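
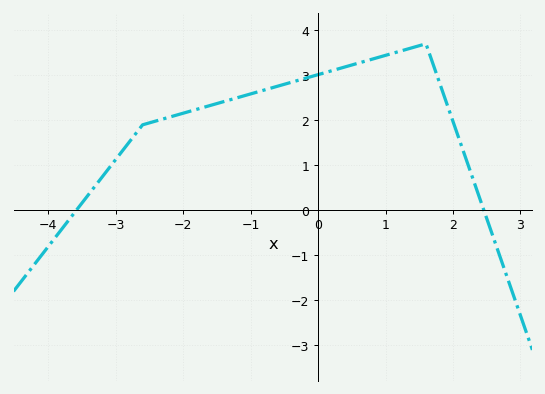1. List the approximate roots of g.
-3.6, 2.4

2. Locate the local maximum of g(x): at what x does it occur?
1.6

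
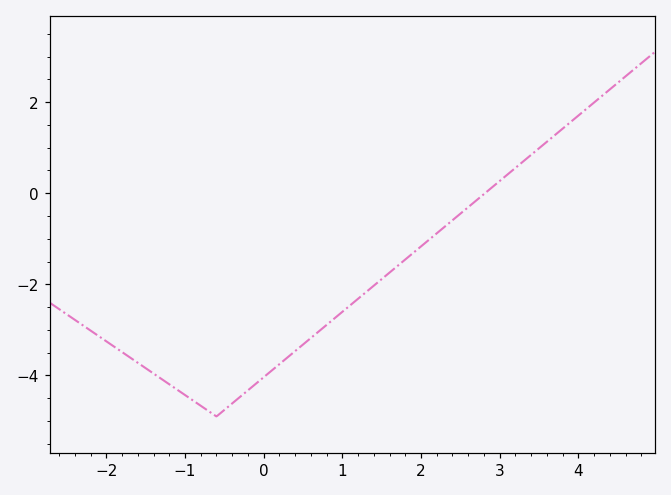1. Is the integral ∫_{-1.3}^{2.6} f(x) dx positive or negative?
negative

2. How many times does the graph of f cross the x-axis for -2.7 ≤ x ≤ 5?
1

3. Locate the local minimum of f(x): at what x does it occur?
-0.6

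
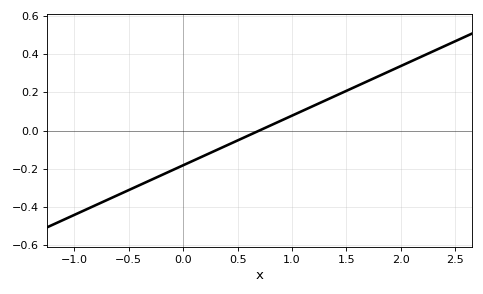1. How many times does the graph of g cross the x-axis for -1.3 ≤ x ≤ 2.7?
1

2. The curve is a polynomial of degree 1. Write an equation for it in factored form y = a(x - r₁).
y = 0.26(x - 0.7)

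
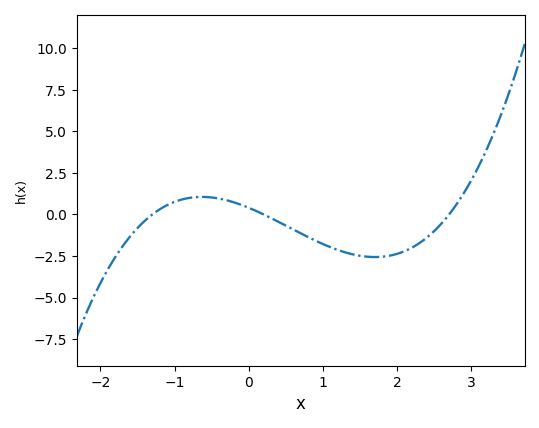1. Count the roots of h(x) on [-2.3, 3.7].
3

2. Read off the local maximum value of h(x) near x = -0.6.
1.06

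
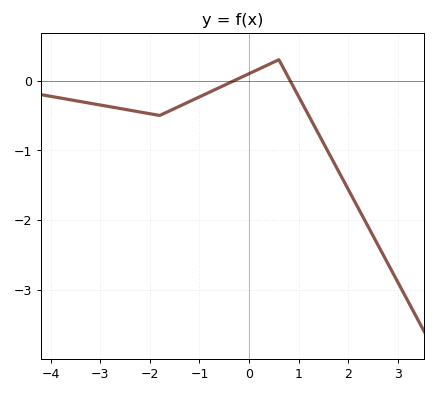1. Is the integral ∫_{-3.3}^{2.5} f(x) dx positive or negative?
negative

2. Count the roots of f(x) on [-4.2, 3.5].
2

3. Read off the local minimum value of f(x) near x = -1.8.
-0.5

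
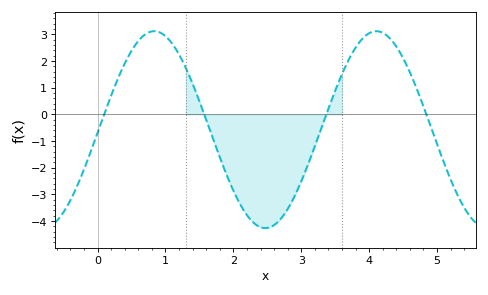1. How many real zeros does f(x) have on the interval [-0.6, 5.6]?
4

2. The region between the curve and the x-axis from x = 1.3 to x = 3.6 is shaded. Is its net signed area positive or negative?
negative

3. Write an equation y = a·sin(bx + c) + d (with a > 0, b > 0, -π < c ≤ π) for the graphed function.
y = 3.69sin(1.9x - 0.03) - 0.57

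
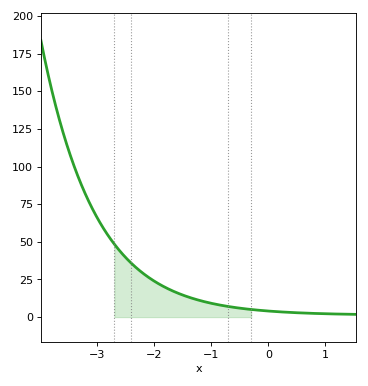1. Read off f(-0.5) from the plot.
5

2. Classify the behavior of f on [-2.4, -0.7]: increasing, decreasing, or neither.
decreasing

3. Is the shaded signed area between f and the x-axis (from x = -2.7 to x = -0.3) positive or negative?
positive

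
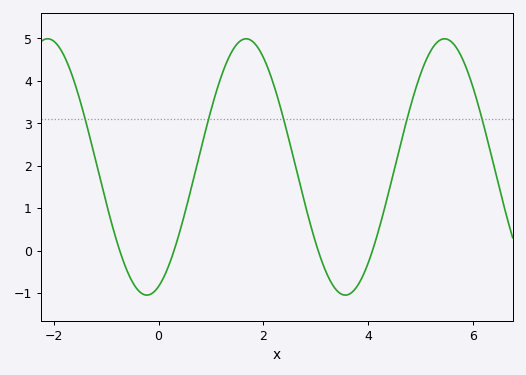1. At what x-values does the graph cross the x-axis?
-0.742, 0.294, 3.04, 4.08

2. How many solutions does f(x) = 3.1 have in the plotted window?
5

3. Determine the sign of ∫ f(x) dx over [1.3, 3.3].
positive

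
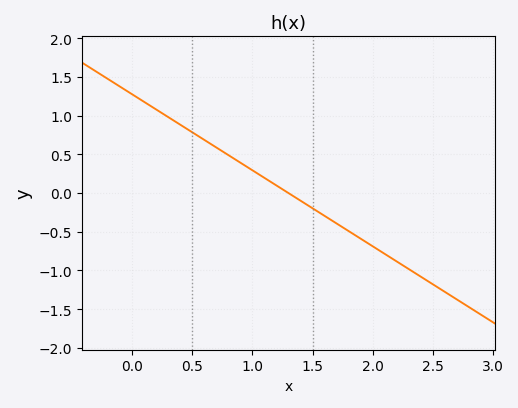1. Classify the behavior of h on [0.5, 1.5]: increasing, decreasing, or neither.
decreasing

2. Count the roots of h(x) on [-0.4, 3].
1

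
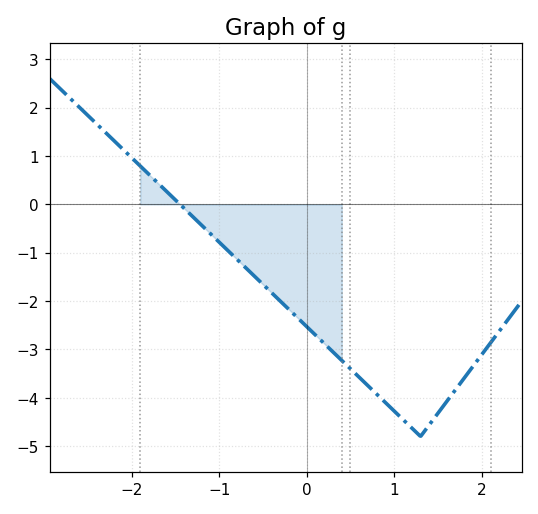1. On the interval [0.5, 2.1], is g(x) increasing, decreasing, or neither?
neither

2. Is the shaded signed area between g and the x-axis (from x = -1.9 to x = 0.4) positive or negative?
negative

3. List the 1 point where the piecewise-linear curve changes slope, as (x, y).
(1.3, -4.8)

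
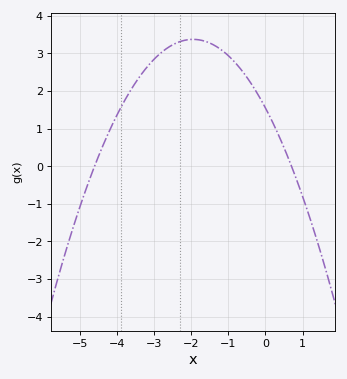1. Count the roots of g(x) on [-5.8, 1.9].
2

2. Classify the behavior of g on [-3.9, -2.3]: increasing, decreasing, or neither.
increasing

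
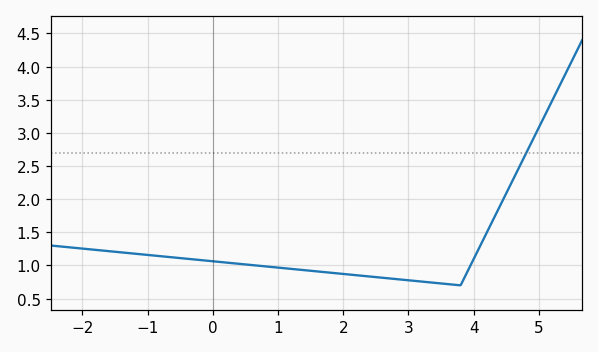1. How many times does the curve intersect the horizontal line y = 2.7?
1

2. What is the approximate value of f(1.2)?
0.95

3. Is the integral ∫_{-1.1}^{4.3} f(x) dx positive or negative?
positive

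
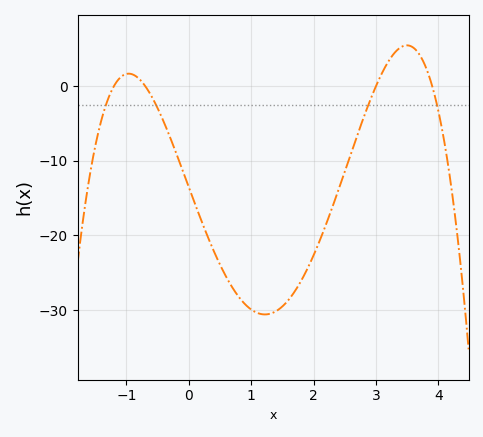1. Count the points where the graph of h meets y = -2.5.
4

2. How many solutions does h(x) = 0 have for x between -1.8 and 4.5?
4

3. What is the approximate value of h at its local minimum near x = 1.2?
-30.6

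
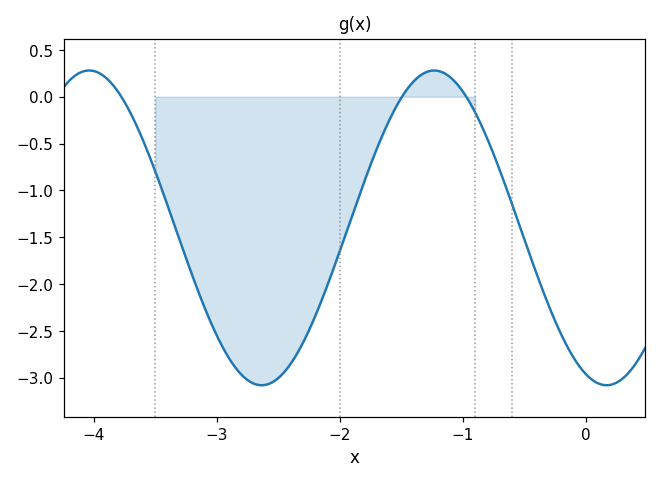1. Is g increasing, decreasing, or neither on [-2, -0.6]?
neither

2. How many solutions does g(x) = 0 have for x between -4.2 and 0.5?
3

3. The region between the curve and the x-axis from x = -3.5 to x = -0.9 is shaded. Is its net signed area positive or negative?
negative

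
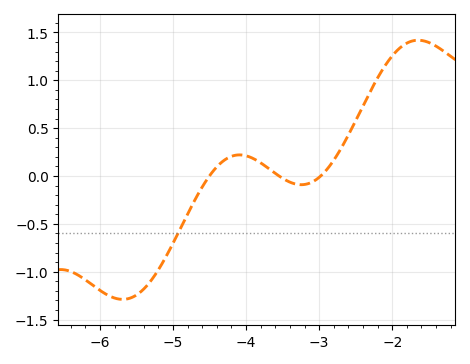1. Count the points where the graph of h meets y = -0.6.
1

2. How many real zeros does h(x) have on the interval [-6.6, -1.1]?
3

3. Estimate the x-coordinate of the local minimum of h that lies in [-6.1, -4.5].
-5.69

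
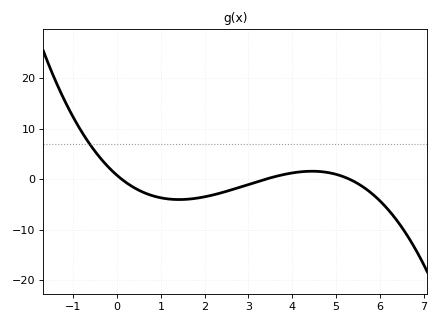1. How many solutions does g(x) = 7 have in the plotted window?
1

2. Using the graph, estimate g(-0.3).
3.32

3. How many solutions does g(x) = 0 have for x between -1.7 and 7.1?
3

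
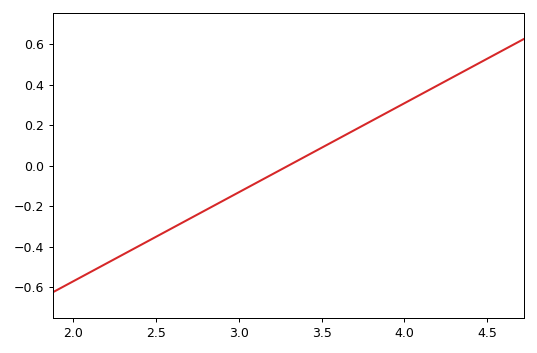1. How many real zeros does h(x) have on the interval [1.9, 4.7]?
1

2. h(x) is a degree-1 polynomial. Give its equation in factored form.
y = 0.44(x - 3.3)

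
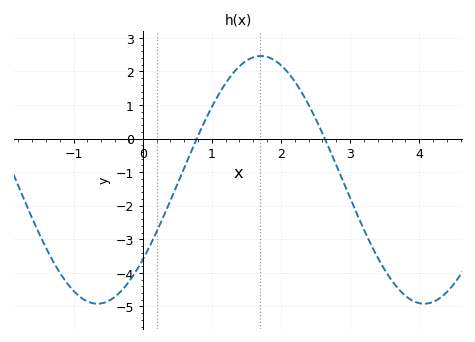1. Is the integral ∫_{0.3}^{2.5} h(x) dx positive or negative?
positive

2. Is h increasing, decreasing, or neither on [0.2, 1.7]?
increasing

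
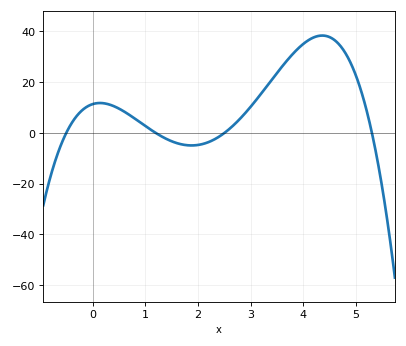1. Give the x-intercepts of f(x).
-0.5, 1.2, 2.5, 5.3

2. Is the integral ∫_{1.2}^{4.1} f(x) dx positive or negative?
positive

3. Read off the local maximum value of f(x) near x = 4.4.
38.4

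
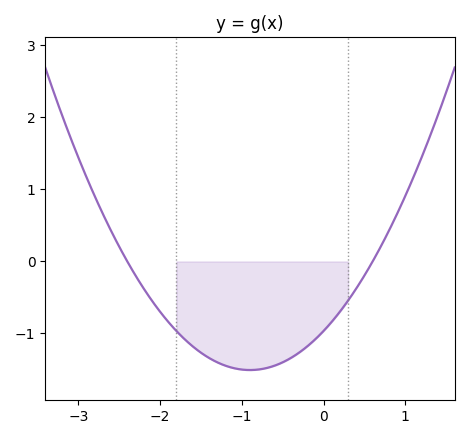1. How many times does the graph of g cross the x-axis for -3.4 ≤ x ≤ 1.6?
2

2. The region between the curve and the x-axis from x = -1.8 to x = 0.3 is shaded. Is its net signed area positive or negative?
negative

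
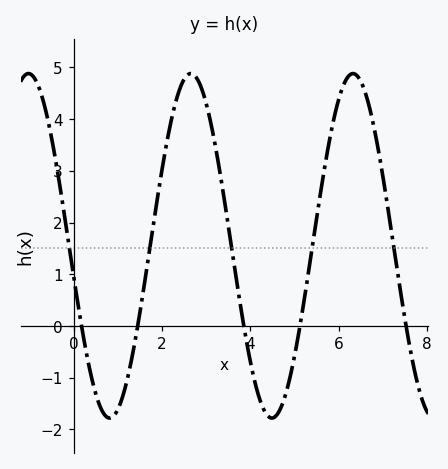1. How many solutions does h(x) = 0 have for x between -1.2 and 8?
5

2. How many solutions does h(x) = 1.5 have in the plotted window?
5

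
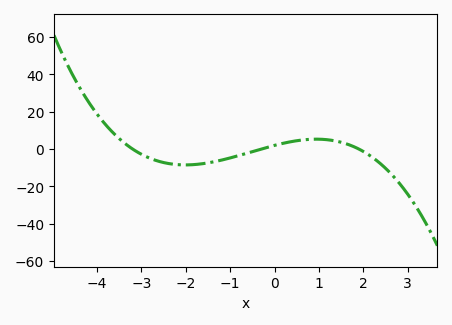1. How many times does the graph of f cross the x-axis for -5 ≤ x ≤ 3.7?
3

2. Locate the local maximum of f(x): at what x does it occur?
1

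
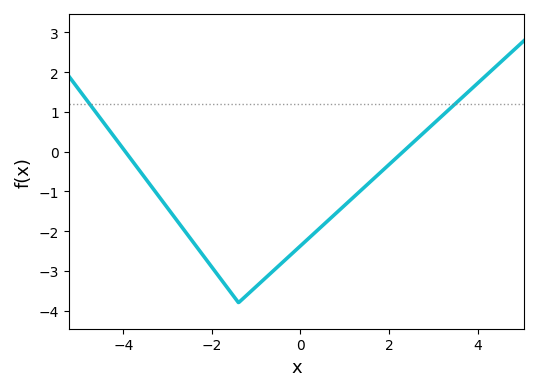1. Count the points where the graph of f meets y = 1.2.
2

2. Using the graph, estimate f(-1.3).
-3.7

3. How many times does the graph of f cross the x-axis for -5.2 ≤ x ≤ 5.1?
2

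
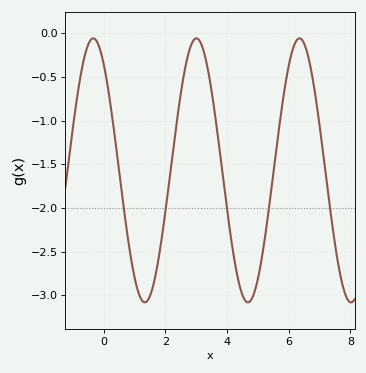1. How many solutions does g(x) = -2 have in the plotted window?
5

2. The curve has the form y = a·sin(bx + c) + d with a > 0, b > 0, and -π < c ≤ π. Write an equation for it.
y = 1.51sin(1.88x + 2.2) - 1.57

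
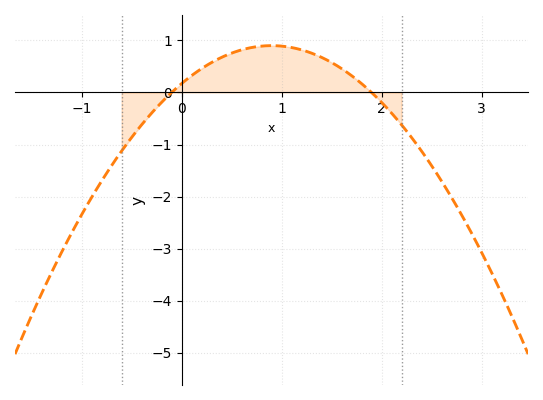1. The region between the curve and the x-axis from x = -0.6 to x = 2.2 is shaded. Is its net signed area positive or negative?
positive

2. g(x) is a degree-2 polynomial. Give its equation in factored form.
y = -0.9(x + 0.1)(x - 1.9)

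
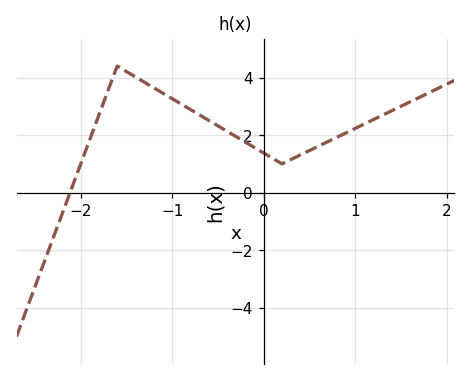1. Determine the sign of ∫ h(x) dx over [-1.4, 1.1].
positive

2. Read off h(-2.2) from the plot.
-0.8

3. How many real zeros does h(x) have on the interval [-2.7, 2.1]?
1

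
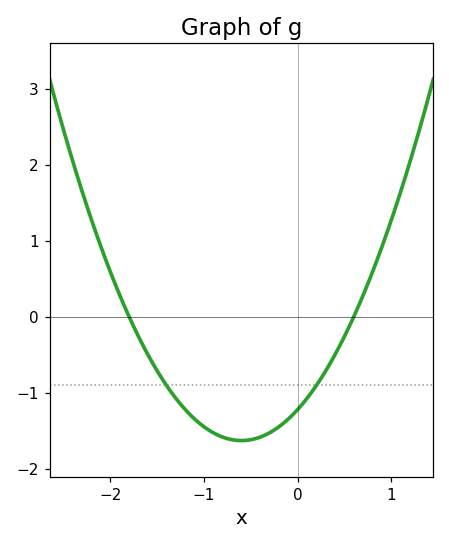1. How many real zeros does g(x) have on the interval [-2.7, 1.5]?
2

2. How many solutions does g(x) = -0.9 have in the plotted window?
2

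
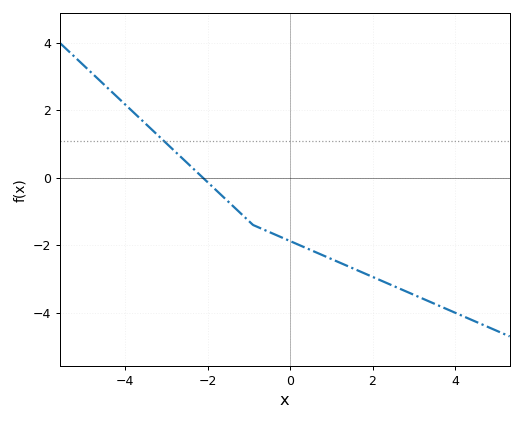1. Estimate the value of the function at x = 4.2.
-4.2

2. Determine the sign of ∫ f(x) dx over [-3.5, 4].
negative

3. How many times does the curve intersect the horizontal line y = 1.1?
1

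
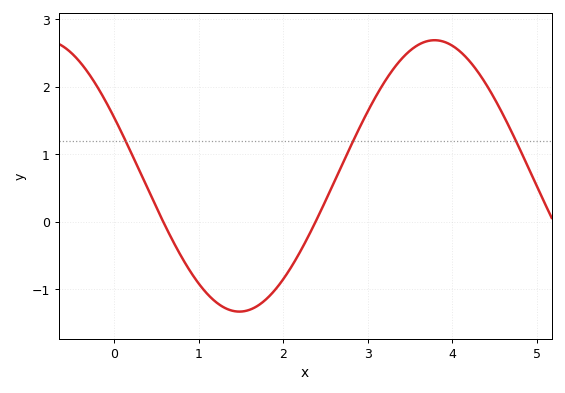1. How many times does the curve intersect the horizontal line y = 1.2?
3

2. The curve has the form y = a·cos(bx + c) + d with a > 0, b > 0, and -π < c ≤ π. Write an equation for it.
y = 2.01cos(1.4x + 1.1) + 0.68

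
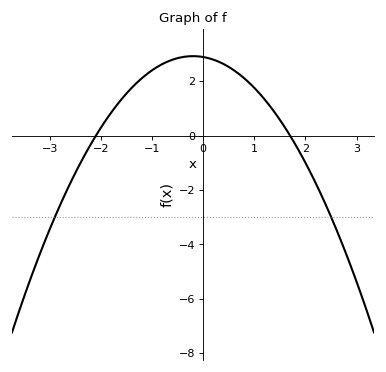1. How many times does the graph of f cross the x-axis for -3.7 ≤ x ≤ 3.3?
2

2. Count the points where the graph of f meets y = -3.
2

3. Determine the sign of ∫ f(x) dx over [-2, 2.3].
positive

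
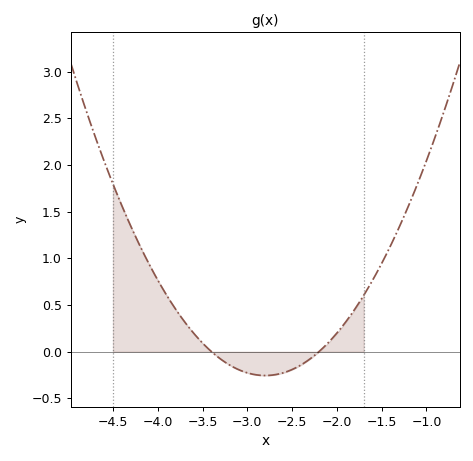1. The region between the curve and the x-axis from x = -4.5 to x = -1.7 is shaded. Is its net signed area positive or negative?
positive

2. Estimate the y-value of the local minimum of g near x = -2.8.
-0.25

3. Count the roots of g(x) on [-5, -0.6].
2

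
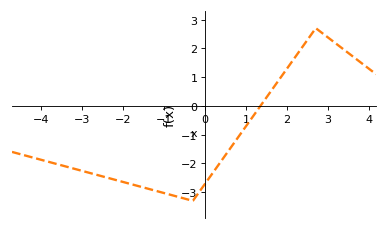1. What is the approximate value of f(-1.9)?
-2.68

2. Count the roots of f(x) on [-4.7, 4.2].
1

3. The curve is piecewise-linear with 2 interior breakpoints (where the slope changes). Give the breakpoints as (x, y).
(-0.3, -3.3); (2.7, 2.7)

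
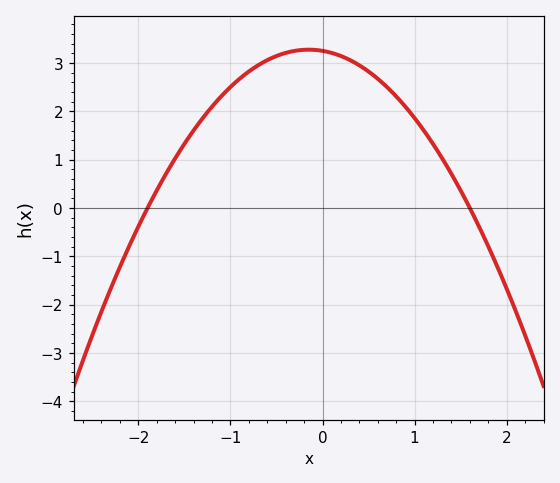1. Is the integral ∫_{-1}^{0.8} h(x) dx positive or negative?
positive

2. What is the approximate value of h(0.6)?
2.68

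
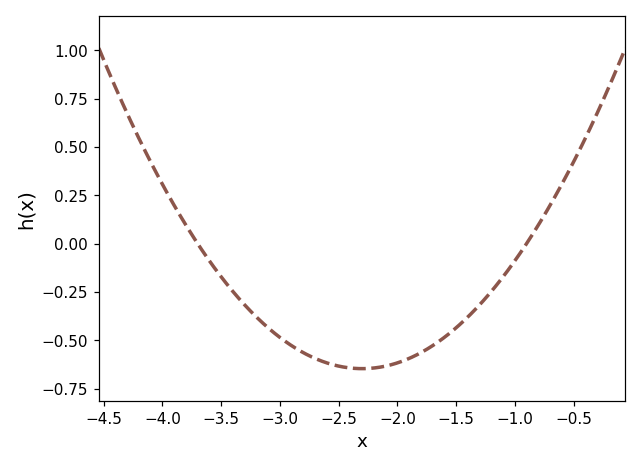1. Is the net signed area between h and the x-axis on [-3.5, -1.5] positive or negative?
negative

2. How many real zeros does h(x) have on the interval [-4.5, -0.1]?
2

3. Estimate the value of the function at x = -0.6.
0.3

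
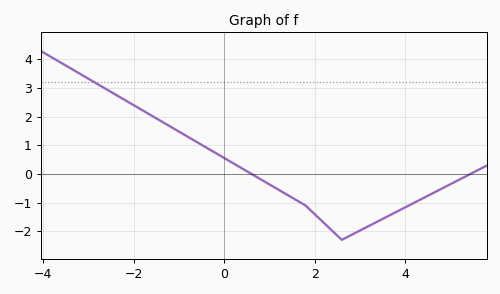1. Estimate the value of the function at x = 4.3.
-0.9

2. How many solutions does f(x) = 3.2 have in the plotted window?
1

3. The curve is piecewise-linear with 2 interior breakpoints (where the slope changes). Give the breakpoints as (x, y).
(1.8, -1.1); (2.6, -2.3)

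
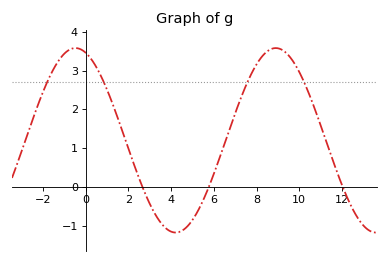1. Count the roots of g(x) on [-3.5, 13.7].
3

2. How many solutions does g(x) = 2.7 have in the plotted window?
4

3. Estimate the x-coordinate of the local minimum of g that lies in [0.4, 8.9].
4.2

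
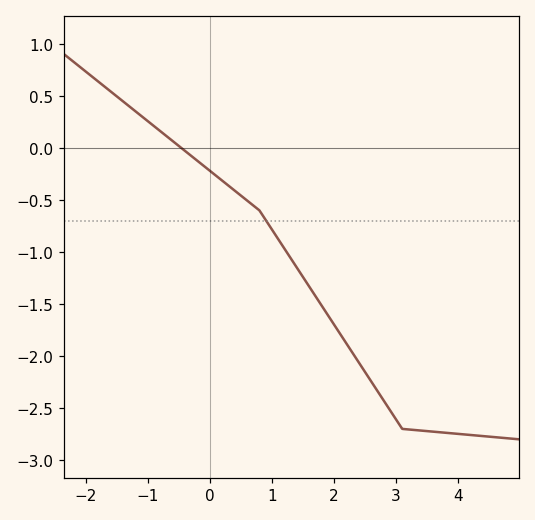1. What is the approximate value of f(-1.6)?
0.545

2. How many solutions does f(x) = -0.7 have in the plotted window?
1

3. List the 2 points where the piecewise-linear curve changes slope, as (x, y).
(0.8, -0.6); (3.1, -2.7)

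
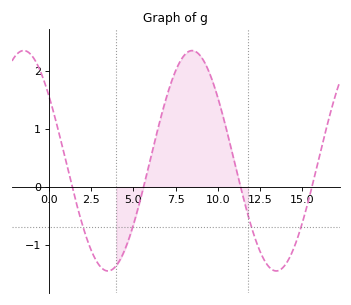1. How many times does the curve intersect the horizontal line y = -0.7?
4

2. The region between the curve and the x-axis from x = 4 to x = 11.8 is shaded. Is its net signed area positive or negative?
positive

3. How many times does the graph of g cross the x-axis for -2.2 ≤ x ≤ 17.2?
4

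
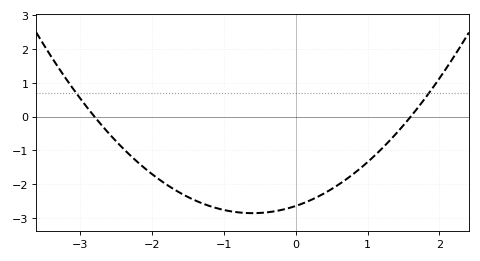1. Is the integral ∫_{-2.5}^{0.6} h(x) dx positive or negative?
negative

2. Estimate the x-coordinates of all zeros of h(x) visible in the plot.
-2.8, 1.6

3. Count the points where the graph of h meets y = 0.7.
2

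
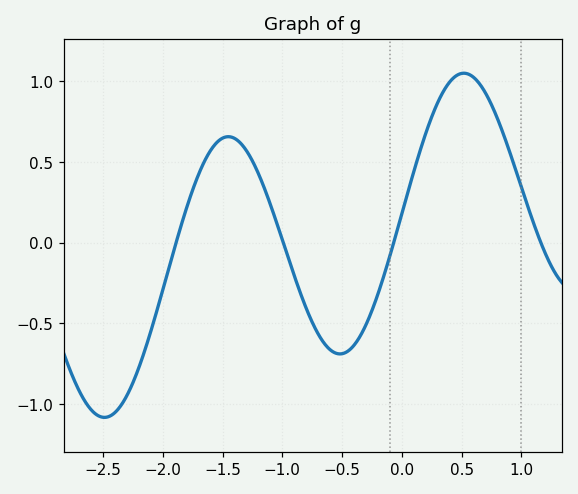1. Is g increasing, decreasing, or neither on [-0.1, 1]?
neither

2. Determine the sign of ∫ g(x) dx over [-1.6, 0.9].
positive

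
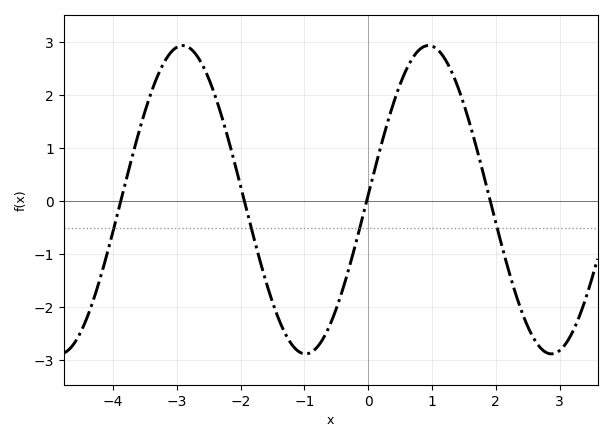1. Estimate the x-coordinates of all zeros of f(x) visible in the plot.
-3.88, -1.94, -0.025, 1.91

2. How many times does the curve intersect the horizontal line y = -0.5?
4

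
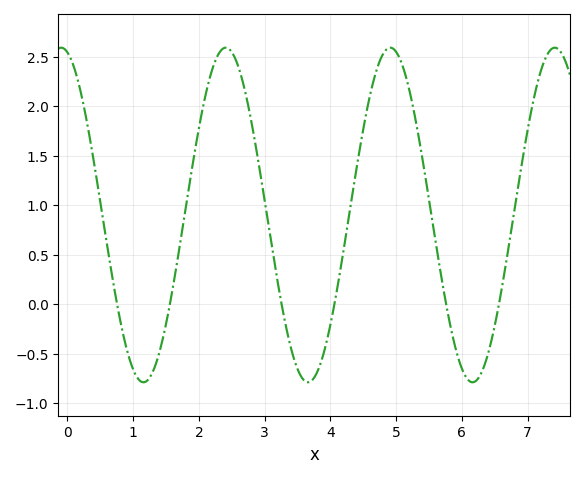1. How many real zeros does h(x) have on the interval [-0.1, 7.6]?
6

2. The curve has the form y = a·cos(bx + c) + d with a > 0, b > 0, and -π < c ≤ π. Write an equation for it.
y = 1.69cos(2.5x + 0.24) + 0.9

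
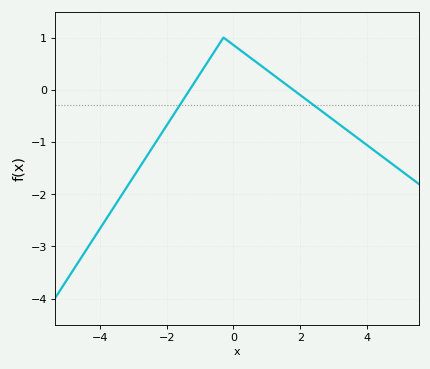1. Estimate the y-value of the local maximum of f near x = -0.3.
1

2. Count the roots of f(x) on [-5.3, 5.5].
2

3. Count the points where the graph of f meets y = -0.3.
2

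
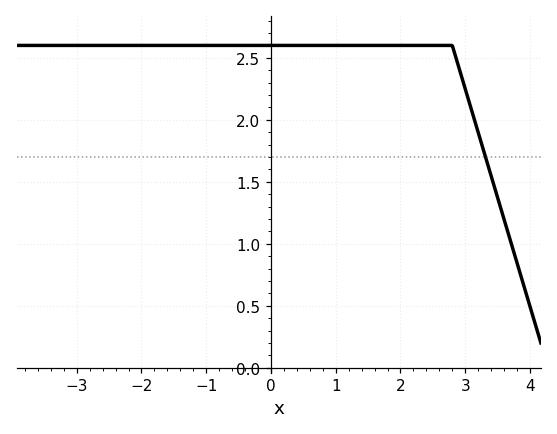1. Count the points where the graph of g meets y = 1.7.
1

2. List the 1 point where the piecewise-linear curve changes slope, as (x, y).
(2.8, 2.6)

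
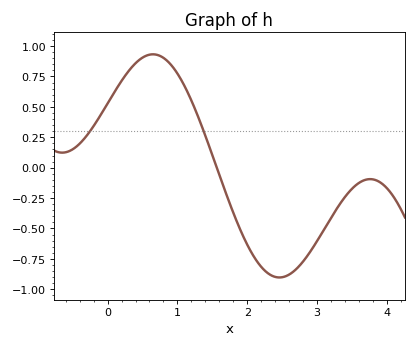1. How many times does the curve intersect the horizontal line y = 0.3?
2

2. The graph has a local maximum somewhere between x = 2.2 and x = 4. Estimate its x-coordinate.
3.8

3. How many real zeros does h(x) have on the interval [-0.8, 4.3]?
1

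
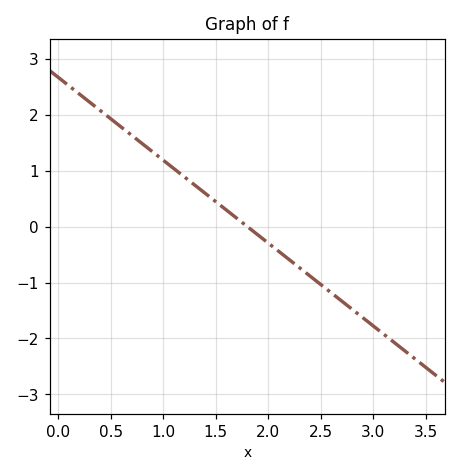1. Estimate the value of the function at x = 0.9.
1.3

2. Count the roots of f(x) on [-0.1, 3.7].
1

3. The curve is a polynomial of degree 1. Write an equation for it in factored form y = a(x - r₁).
y = -1.48(x - 1.8)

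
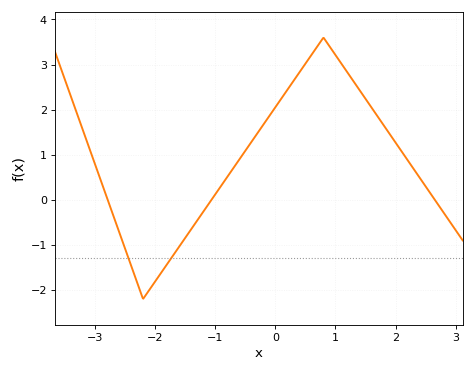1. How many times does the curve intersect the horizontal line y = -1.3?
2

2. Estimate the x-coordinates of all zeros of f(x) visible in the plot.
-2.79, -1.06, 2.65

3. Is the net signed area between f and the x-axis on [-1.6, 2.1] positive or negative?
positive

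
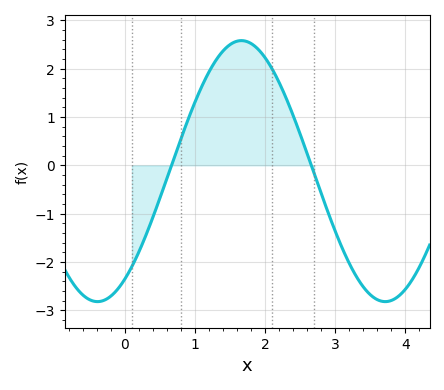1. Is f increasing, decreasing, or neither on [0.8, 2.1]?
neither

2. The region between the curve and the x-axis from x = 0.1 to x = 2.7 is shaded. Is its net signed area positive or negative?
positive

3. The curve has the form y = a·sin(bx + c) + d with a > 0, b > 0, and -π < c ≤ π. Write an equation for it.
y = 2.7sin(1.53x - 0.972) - 0.12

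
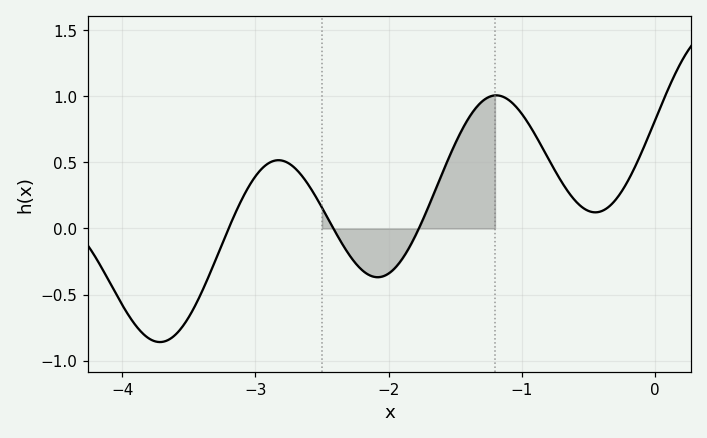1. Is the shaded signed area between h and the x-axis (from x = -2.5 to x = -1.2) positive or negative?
positive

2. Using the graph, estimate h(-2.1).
-0.368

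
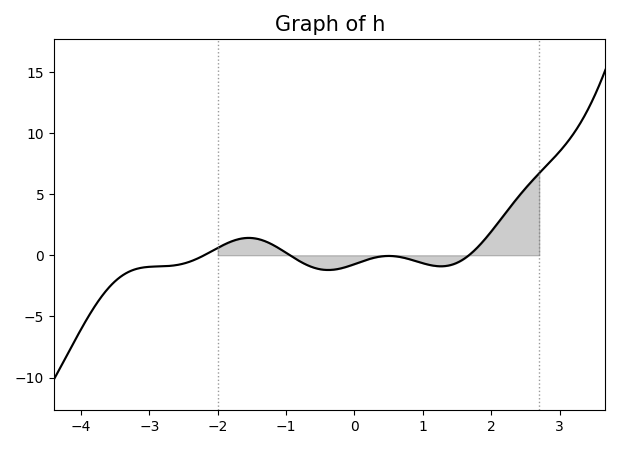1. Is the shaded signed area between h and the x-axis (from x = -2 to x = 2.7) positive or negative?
positive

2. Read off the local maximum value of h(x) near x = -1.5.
1.5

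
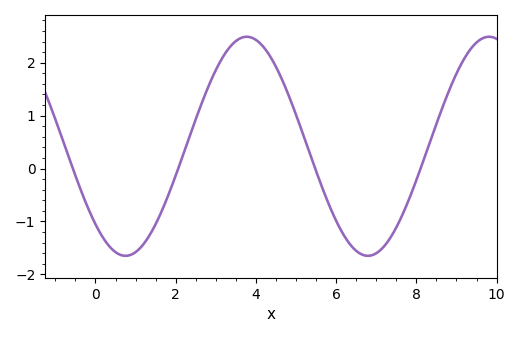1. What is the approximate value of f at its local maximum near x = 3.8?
2.49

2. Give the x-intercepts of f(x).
-0.564, 2.06, 5.48, 8.11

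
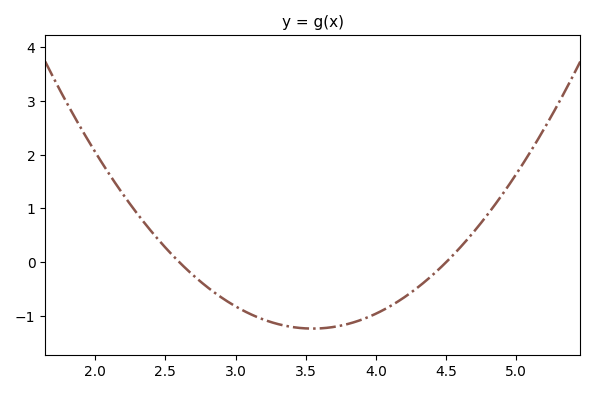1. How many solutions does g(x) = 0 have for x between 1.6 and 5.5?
2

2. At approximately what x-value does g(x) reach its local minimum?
3.55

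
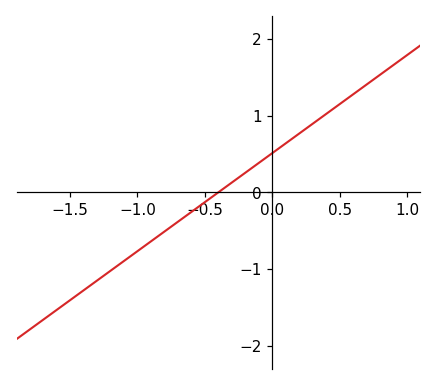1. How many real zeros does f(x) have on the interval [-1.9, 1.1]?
1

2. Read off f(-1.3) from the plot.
-1.15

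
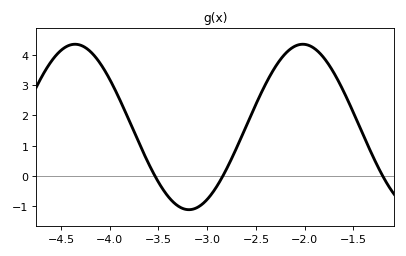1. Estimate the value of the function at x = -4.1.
3.7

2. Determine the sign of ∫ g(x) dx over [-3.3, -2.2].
positive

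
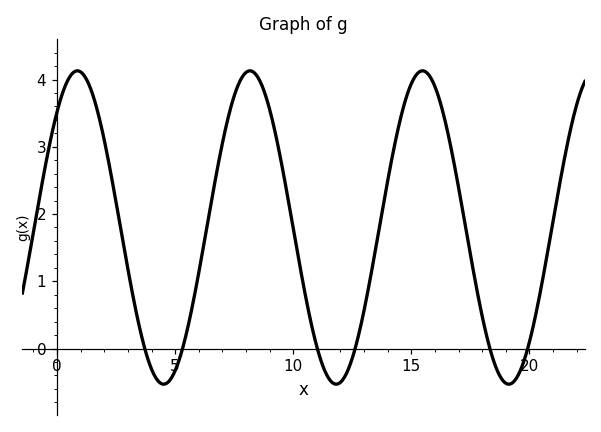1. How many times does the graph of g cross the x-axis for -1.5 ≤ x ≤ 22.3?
6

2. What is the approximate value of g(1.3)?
4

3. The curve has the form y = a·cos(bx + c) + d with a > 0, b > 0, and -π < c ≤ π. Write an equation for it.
y = 2.33cos(0.86x - 0.74) + 1.8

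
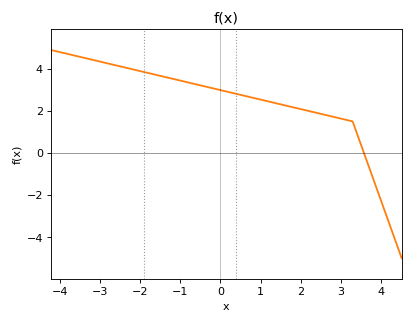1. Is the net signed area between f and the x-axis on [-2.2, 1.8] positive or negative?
positive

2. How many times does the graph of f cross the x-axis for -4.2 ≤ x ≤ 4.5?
1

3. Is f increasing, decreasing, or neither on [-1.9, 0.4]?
decreasing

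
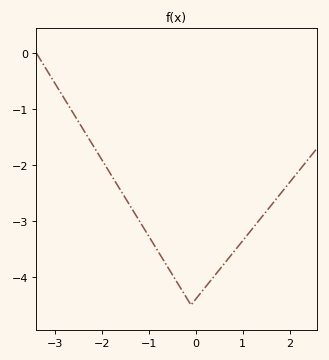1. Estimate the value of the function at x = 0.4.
-3.98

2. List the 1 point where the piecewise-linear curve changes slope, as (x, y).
(-0.1, -4.5)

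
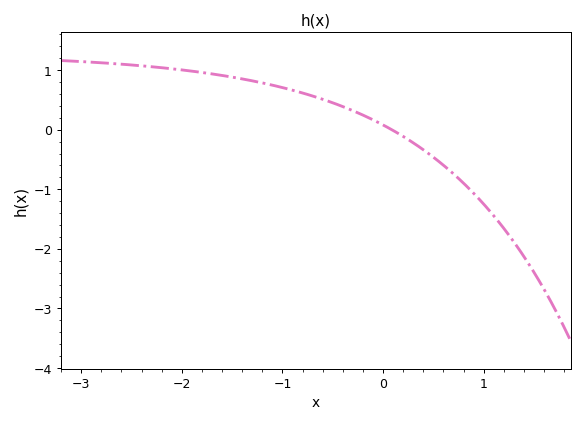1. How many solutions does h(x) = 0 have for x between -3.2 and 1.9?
1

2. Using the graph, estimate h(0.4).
-0.3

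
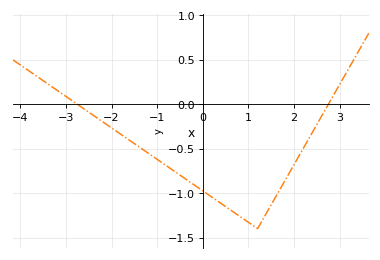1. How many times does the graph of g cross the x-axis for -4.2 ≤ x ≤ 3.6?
2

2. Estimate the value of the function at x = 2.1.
-0.587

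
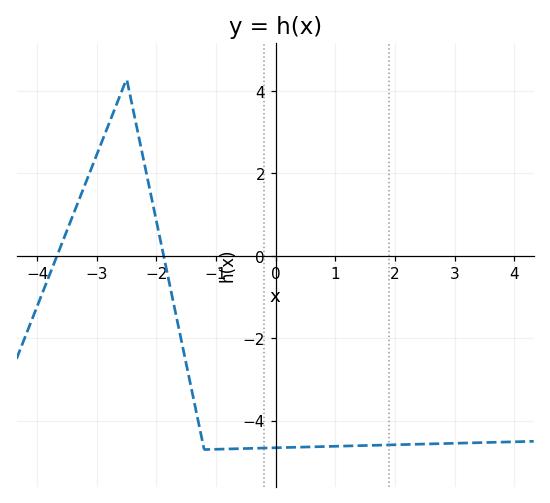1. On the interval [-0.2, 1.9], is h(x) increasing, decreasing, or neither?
increasing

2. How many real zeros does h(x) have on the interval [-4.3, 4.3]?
2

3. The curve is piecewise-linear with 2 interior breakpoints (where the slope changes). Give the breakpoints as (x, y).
(-2.5, 4.3); (-1.2, -4.7)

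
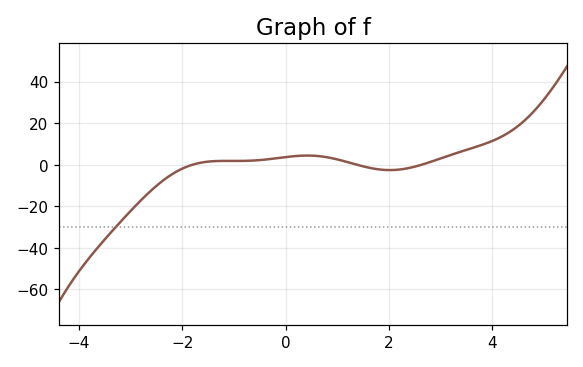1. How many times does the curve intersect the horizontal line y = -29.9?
1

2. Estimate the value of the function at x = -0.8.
1.86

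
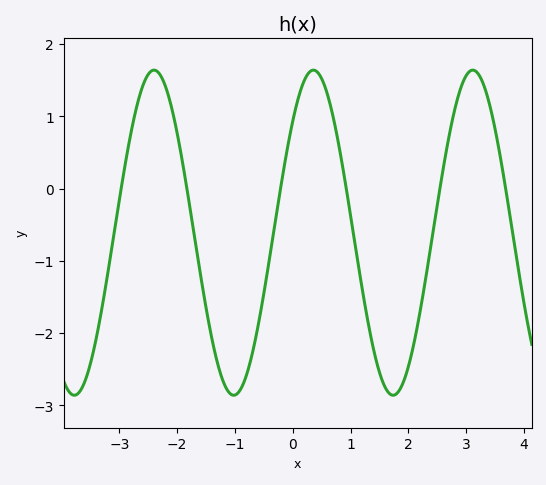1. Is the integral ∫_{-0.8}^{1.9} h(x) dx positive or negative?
negative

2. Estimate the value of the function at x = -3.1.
-0.668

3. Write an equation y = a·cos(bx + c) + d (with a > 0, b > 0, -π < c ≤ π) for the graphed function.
y = 2.25cos(2.28x - 0.812) - 0.61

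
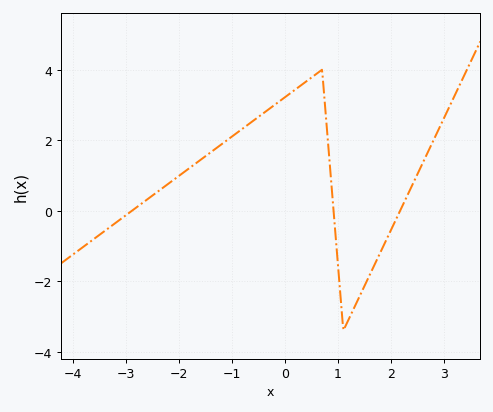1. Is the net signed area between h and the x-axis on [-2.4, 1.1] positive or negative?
positive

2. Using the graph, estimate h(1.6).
-1.81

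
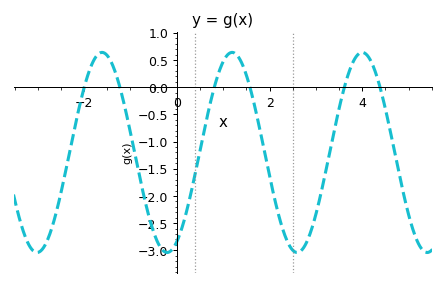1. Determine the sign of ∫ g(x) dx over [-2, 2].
negative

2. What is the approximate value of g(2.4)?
-2.87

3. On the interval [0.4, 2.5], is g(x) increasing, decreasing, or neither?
neither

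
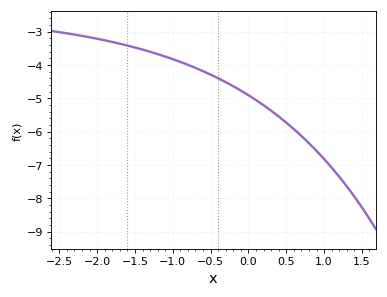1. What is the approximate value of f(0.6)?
-5.9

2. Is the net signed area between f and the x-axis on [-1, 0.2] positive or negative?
negative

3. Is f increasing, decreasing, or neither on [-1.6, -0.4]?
decreasing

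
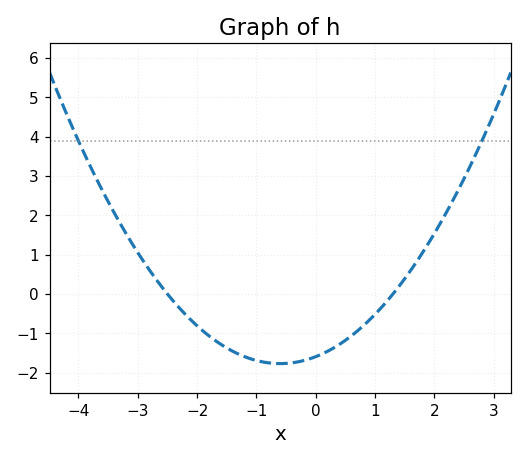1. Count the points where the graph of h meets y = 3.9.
2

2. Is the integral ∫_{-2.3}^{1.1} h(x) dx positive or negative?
negative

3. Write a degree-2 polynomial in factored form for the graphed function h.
y = 0.49(x + 2.5)(x - 1.3)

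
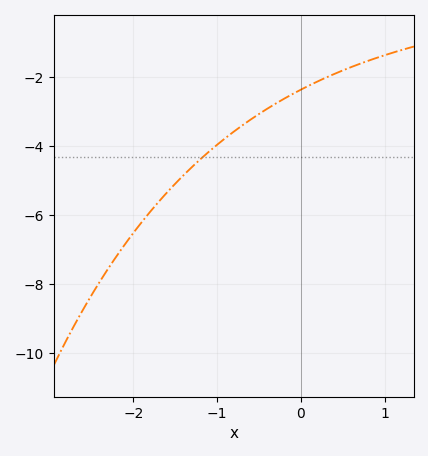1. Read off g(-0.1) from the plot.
-2.4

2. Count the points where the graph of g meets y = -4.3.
1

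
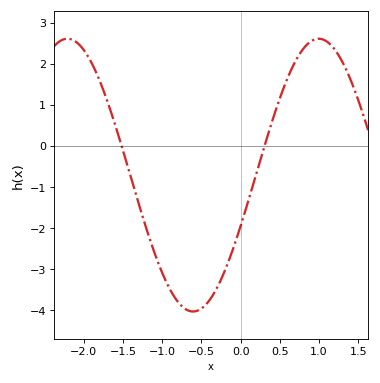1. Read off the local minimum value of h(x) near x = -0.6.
-4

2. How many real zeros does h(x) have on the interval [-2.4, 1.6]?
2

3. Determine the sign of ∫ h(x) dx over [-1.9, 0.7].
negative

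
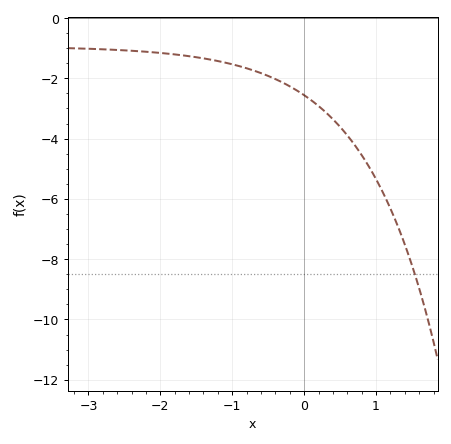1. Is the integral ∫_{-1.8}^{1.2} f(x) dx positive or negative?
negative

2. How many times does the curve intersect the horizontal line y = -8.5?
1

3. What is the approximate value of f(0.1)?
-2.8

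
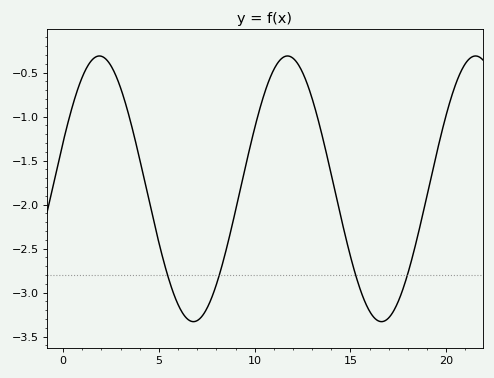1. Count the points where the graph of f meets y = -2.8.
4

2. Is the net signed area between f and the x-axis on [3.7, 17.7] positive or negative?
negative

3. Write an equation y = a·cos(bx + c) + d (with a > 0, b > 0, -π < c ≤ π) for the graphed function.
y = 1.51cos(0.64x - 1.2) - 1.82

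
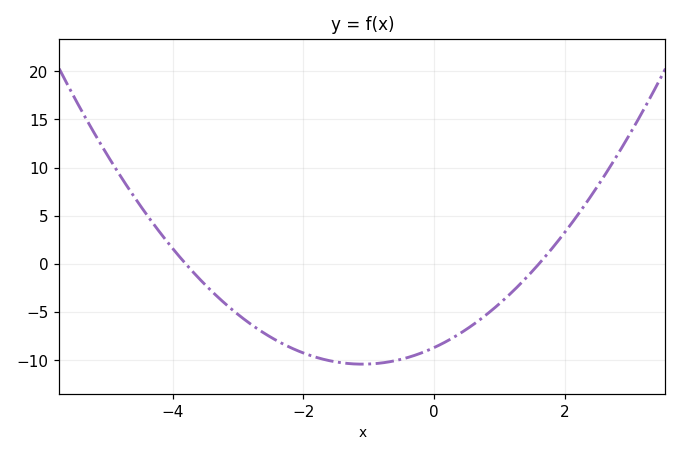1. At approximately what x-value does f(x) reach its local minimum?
-1.1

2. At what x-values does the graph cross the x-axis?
-3.8, 1.6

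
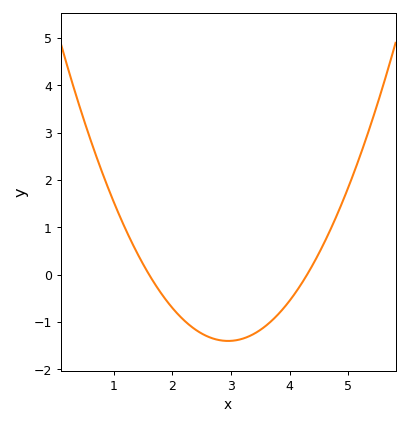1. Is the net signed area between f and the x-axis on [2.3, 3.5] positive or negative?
negative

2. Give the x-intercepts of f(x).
1.6, 4.3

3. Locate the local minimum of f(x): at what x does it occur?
3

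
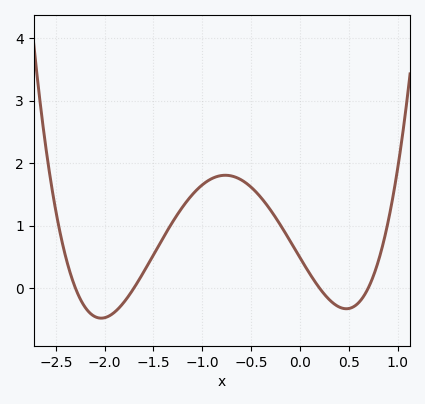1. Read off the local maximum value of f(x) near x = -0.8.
1.8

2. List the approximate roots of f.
-2.3, -1.7, 0.2, 0.7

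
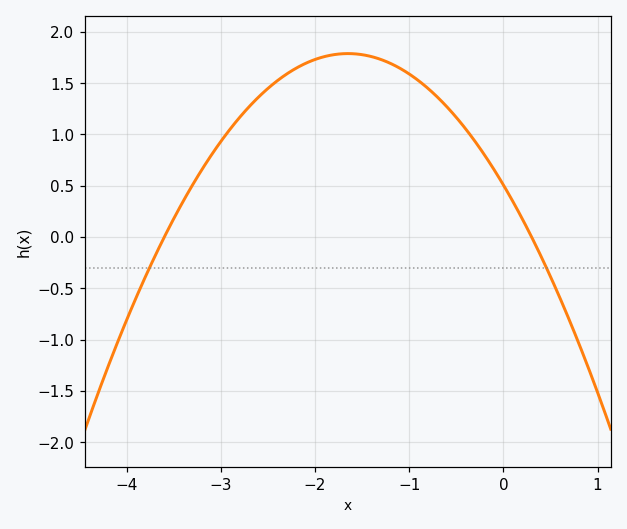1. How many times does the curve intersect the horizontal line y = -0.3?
2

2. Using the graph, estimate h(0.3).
0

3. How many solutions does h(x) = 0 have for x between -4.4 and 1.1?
2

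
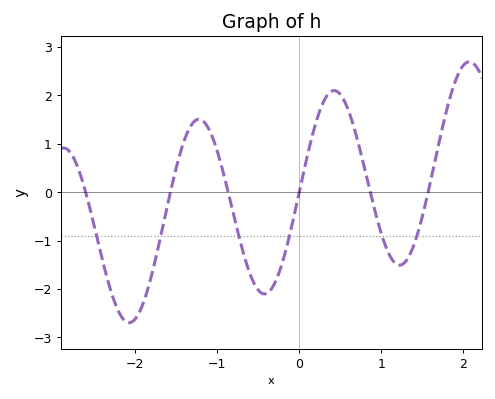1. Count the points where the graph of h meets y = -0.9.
6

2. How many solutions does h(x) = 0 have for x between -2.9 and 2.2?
6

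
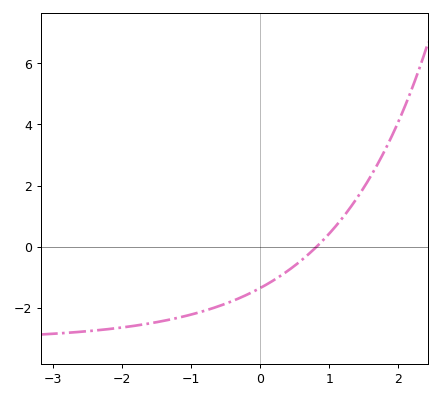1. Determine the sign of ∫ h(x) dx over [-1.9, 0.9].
negative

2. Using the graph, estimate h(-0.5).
-1.87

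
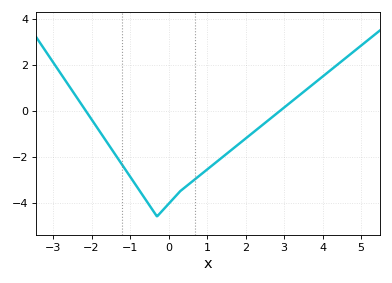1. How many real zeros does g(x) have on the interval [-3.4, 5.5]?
2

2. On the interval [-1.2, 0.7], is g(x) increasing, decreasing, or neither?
neither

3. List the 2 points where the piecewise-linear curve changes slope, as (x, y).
(-0.3, -4.6); (0.3, -3.5)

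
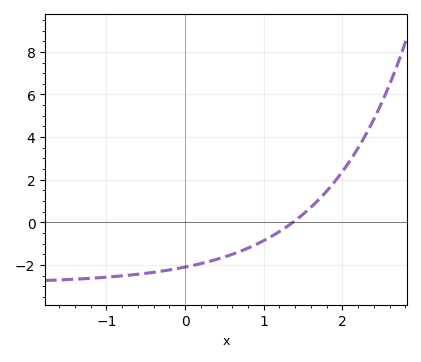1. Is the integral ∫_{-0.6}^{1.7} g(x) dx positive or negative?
negative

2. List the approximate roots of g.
1.37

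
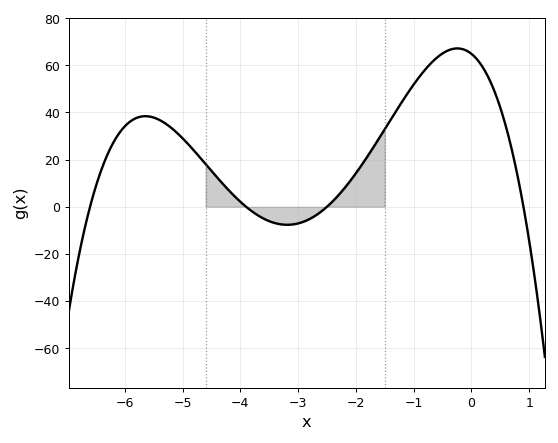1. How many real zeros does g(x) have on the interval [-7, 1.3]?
4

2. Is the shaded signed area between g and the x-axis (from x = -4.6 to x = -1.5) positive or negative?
positive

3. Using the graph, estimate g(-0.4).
66.3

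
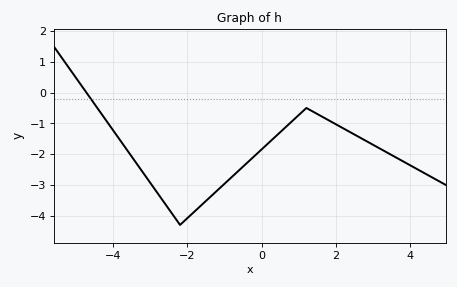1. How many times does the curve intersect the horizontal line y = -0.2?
1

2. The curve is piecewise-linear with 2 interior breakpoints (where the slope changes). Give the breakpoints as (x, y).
(-2.2, -4.3); (1.2, -0.5)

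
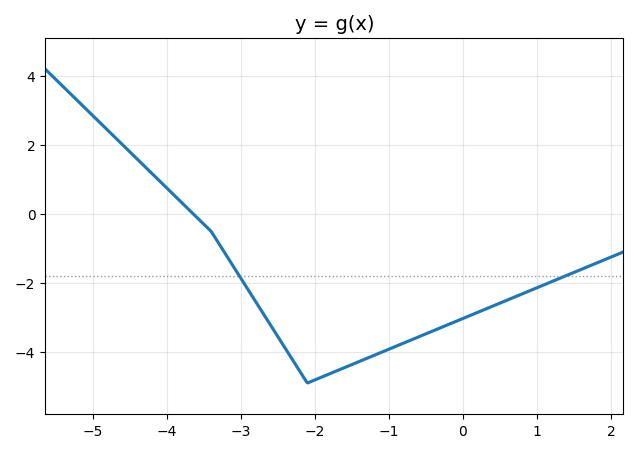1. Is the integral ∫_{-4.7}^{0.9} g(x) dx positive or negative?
negative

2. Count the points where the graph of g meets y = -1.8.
2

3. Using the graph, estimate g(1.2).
-2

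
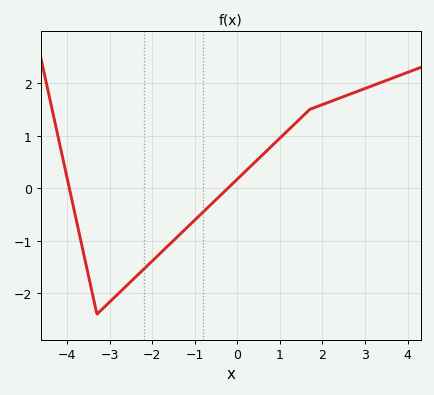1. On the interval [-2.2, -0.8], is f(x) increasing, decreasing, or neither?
increasing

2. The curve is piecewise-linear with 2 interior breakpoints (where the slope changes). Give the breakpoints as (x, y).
(-3.3, -2.4); (1.7, 1.5)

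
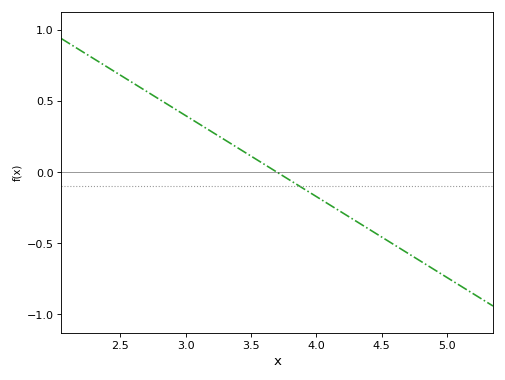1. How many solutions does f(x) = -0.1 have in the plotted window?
1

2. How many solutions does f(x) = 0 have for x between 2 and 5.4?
1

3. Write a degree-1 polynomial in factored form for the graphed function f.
y = -0.57(x - 3.7)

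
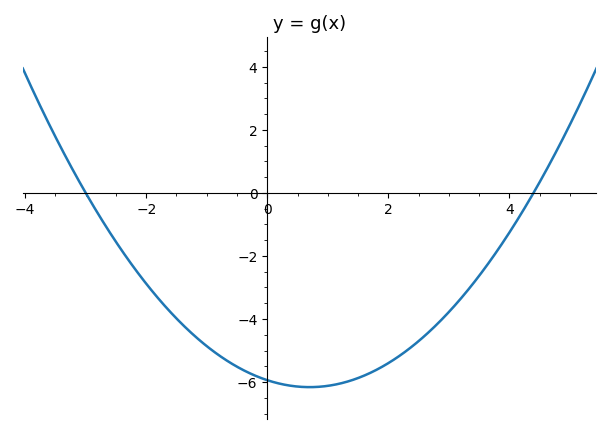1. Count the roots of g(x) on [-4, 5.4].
2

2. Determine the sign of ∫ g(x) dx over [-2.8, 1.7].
negative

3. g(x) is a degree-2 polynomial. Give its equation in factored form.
y = 0.45(x + 3)(x - 4.4)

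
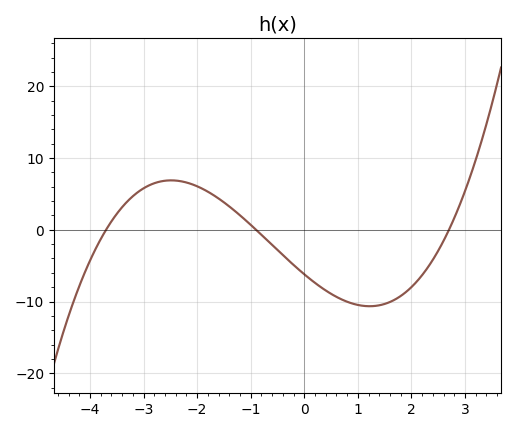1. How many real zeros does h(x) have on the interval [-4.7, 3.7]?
3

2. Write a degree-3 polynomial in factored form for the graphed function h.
y = 0.69(x + 3.7)(x + 0.9)(x - 2.7)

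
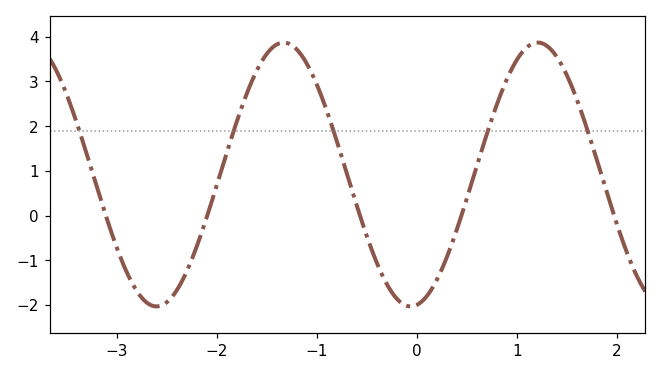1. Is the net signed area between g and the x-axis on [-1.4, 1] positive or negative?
positive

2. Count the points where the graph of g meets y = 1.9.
5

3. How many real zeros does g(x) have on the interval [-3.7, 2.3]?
5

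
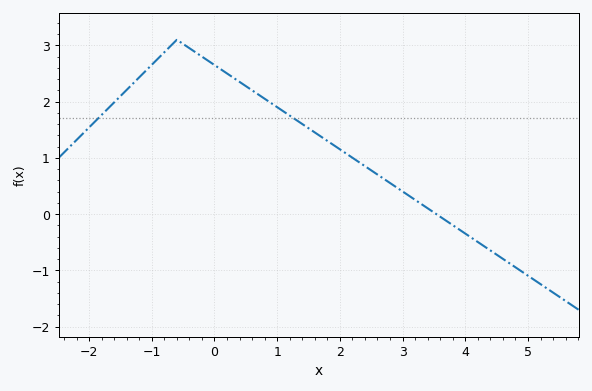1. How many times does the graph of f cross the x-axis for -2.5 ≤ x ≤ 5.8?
1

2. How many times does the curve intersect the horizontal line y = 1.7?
2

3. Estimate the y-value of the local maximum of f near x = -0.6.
3.1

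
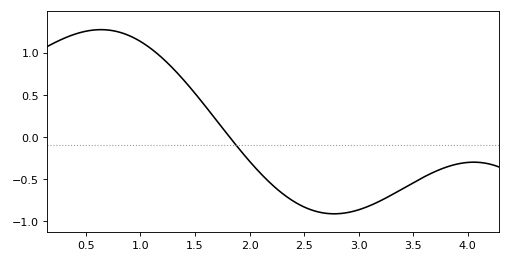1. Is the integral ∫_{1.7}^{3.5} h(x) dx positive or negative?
negative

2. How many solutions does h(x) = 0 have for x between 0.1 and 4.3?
1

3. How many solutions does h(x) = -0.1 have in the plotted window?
1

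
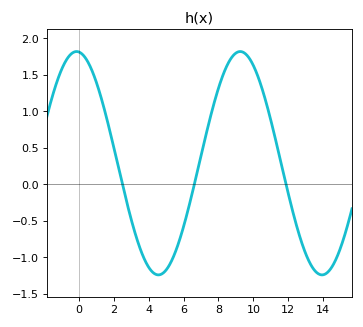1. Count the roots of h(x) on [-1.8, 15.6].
3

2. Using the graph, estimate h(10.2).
1.5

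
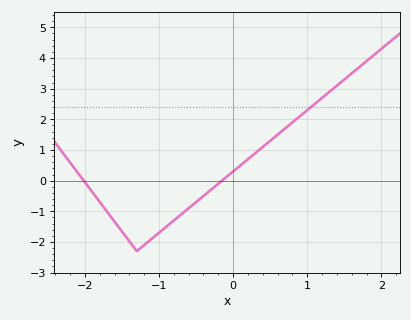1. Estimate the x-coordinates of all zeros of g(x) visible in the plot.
-2, -0.1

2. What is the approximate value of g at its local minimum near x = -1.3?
-2.3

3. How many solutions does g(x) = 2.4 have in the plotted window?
1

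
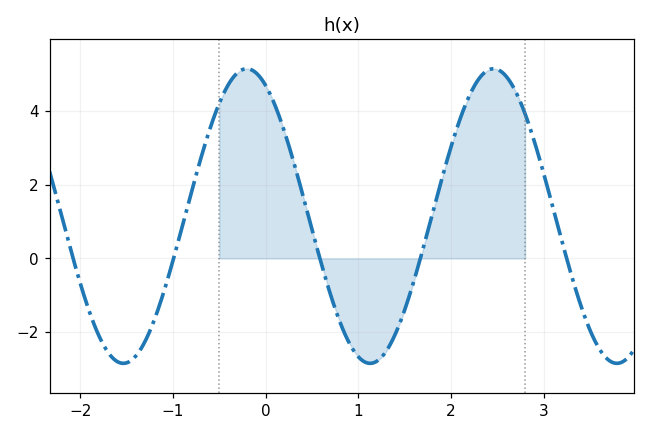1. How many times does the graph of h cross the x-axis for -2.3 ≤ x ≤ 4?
5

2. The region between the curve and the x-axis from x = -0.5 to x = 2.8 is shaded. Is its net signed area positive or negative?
positive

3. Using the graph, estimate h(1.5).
-1.41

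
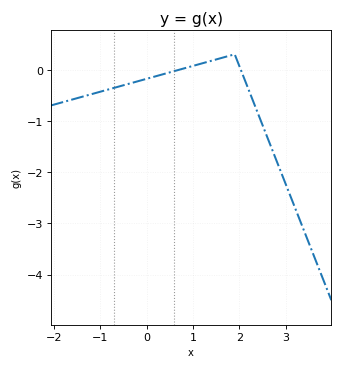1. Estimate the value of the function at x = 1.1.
0.1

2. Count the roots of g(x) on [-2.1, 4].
2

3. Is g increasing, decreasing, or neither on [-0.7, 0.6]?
increasing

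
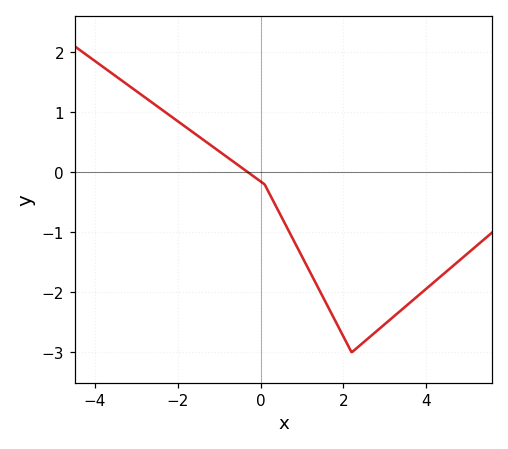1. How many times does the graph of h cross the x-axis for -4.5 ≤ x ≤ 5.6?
1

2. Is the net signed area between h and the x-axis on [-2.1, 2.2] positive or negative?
negative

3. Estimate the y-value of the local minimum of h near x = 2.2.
-3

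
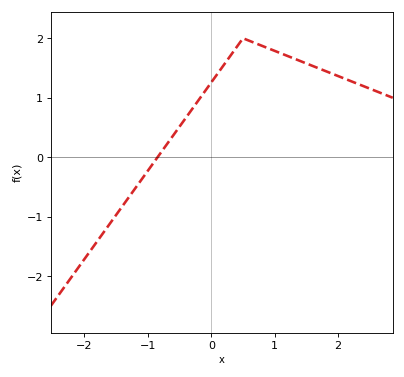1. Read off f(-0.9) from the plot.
-0.078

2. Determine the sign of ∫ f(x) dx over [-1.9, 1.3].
positive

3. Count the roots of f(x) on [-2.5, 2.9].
1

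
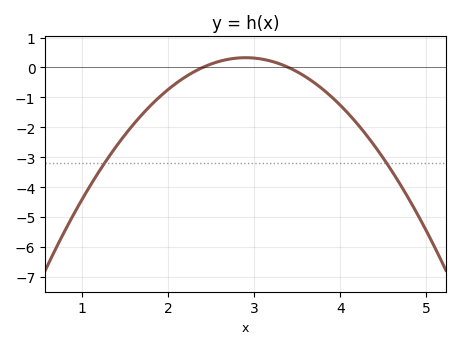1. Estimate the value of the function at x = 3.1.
0.3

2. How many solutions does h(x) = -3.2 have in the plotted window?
2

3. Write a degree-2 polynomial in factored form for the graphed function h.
y = -1.31(x - 2.4)(x - 3.4)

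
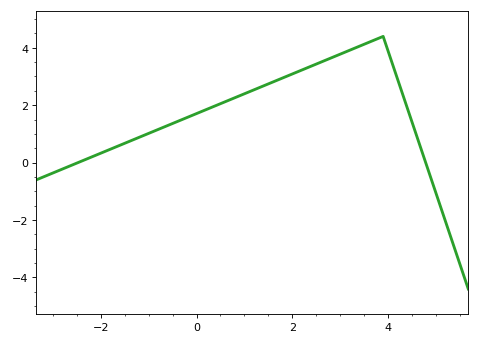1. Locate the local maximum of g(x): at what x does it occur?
3.9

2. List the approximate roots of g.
-2.48, 4.79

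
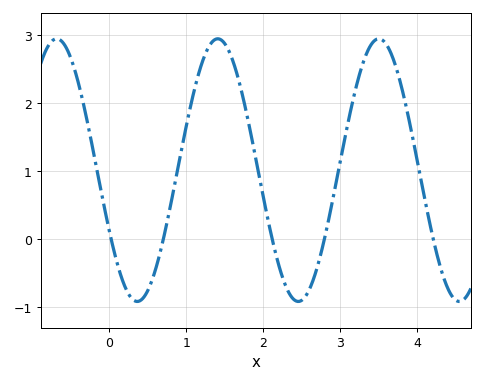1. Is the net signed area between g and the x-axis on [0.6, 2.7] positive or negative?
positive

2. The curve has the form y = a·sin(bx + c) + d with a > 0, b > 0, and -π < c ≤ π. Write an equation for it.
y = 1.93sin(3x - 2.66) + 1.01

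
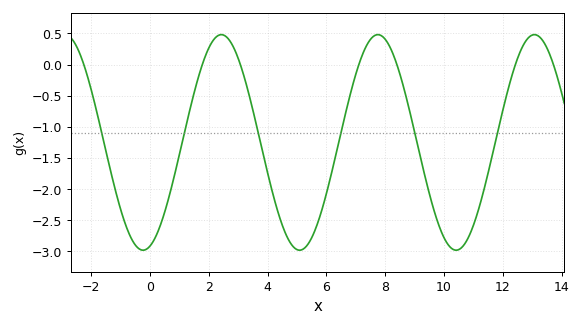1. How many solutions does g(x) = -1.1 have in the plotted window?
6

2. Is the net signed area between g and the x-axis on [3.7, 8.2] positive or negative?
negative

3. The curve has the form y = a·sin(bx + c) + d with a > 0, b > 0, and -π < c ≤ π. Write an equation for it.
y = 1.73sin(1.18x - 1.29) - 1.25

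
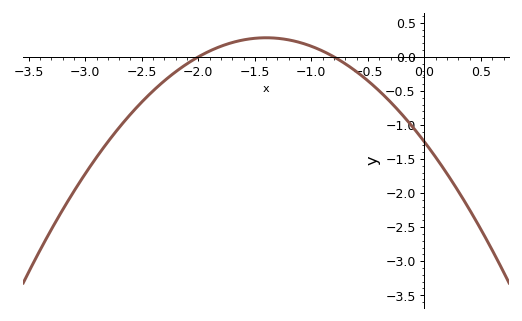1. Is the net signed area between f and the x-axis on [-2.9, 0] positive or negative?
negative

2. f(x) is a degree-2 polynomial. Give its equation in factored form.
y = -0.78(x + 2)(x + 0.8)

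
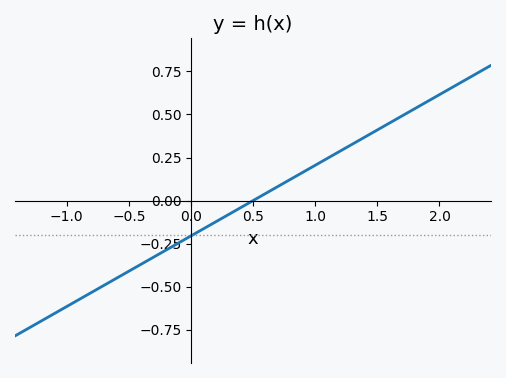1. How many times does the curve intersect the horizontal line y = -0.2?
1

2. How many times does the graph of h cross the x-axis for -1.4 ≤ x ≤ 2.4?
1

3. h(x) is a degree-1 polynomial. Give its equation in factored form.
y = 0.41(x - 0.5)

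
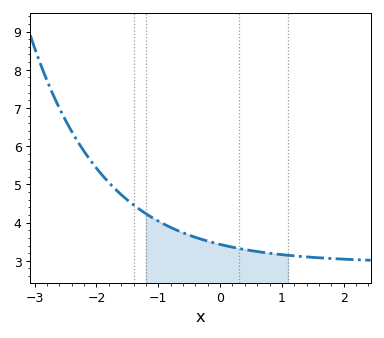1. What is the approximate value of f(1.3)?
3.12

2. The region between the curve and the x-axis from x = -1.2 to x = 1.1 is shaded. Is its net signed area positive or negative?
positive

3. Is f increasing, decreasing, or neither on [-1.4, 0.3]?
decreasing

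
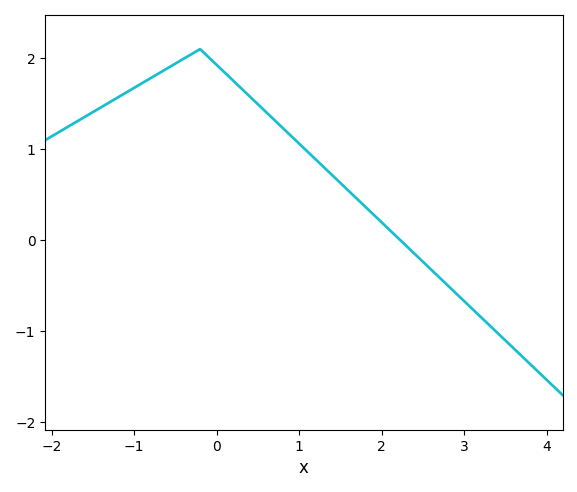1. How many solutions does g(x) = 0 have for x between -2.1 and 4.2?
1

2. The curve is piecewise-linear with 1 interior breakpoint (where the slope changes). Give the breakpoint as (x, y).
(-0.2, 2.1)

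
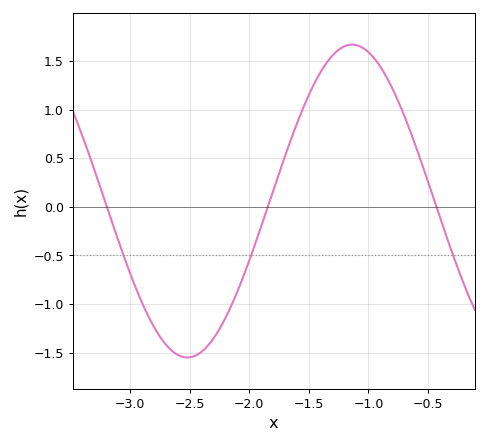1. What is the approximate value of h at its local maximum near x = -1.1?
1.65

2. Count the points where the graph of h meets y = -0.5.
3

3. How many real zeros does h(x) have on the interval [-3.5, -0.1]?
3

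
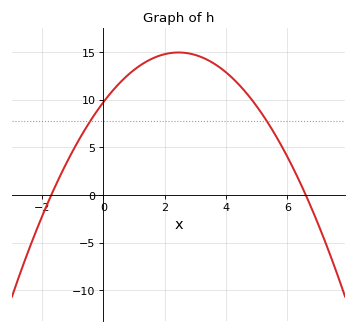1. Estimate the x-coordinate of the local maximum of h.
2.45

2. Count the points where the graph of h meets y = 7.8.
2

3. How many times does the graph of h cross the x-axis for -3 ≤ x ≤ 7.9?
2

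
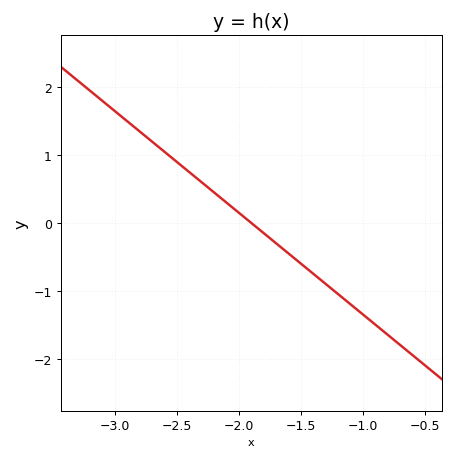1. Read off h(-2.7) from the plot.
1.19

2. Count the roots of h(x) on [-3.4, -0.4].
1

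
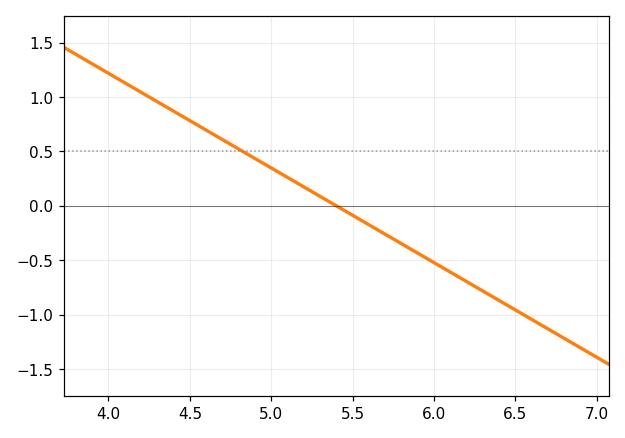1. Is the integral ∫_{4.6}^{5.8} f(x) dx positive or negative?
positive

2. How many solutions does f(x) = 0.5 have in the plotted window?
1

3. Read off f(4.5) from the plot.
0.783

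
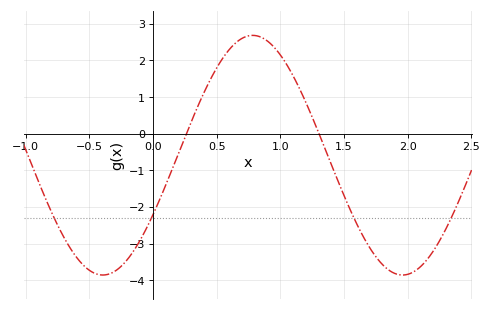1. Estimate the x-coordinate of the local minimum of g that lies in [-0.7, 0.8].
-0.394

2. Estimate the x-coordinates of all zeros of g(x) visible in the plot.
0.263, 1.3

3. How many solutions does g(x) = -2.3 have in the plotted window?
4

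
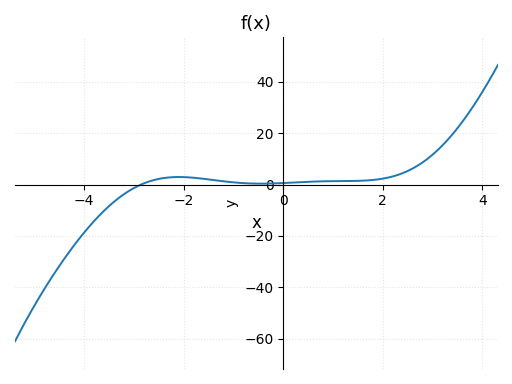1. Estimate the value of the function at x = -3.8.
-14.3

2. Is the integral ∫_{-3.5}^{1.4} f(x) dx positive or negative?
positive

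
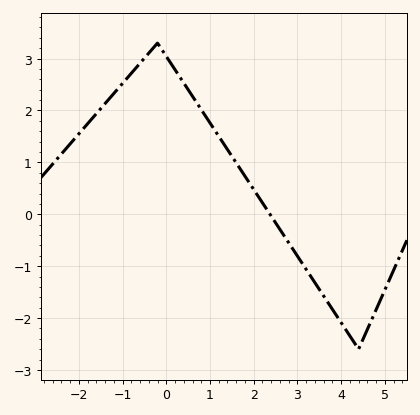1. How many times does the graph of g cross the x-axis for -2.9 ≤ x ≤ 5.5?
1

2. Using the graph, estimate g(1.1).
1.63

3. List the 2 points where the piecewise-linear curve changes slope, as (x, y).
(-0.2, 3.3); (4.4, -2.6)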